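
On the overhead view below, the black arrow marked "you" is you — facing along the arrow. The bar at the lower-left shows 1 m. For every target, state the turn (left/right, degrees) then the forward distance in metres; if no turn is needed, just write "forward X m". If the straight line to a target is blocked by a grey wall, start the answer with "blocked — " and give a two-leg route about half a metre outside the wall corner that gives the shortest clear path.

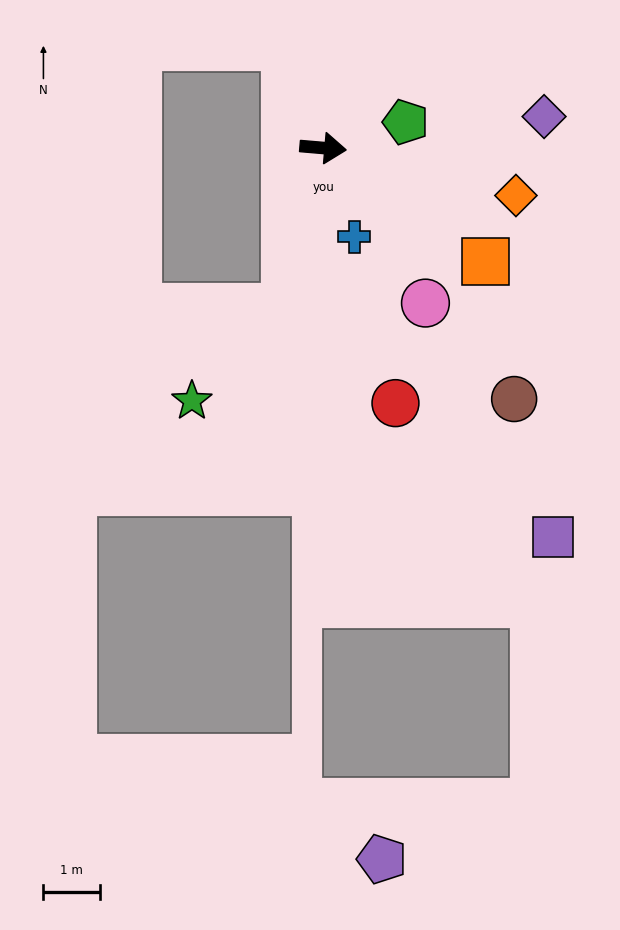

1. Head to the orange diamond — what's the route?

turn right 9°, forward 3.5 m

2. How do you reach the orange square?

turn right 30°, forward 3.5 m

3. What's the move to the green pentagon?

turn left 22°, forward 1.5 m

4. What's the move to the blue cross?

turn right 66°, forward 1.7 m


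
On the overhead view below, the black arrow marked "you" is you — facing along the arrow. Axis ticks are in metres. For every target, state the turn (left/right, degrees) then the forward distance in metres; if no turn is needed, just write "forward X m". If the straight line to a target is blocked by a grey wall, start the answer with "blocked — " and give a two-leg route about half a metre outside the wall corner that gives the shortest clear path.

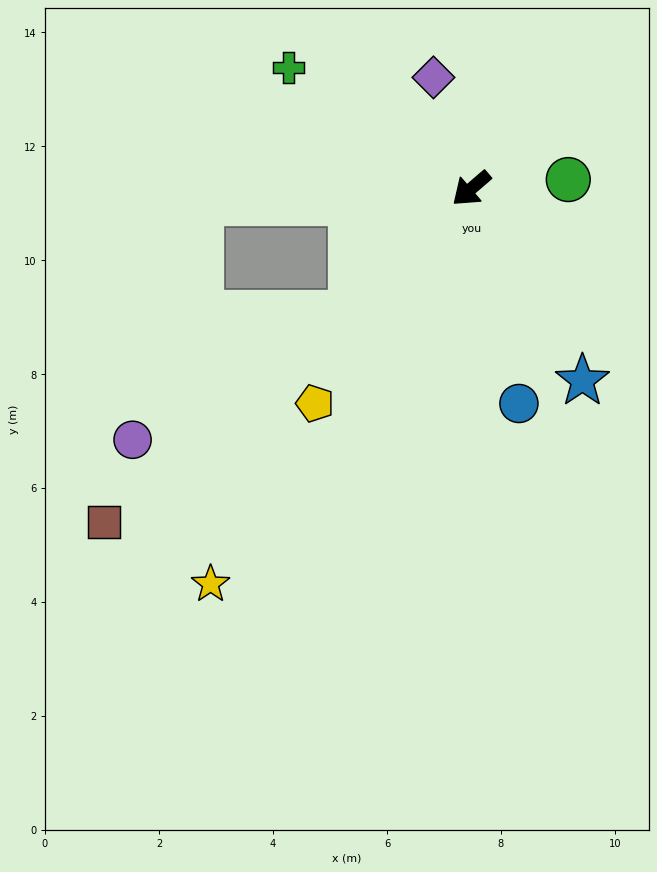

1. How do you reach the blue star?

turn left 79°, forward 3.9 m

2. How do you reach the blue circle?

turn left 62°, forward 3.9 m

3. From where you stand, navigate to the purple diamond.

turn right 112°, forward 2.1 m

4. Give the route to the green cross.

turn right 74°, forward 3.8 m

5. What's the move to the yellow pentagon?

turn left 13°, forward 4.7 m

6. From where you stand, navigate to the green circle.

turn left 145°, forward 1.7 m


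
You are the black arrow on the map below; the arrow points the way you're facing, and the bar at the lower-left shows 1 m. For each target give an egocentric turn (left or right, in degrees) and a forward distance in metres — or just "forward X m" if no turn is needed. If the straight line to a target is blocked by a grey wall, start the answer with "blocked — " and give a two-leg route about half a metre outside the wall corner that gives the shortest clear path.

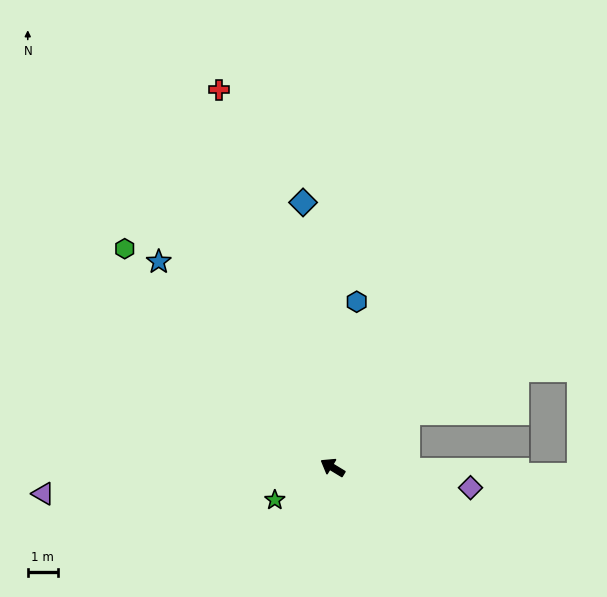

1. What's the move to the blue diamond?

turn right 52°, forward 8.8 m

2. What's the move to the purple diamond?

turn right 157°, forward 4.6 m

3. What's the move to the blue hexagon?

turn right 67°, forward 5.5 m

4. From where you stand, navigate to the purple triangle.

turn left 36°, forward 9.6 m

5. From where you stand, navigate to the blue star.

turn right 19°, forward 8.9 m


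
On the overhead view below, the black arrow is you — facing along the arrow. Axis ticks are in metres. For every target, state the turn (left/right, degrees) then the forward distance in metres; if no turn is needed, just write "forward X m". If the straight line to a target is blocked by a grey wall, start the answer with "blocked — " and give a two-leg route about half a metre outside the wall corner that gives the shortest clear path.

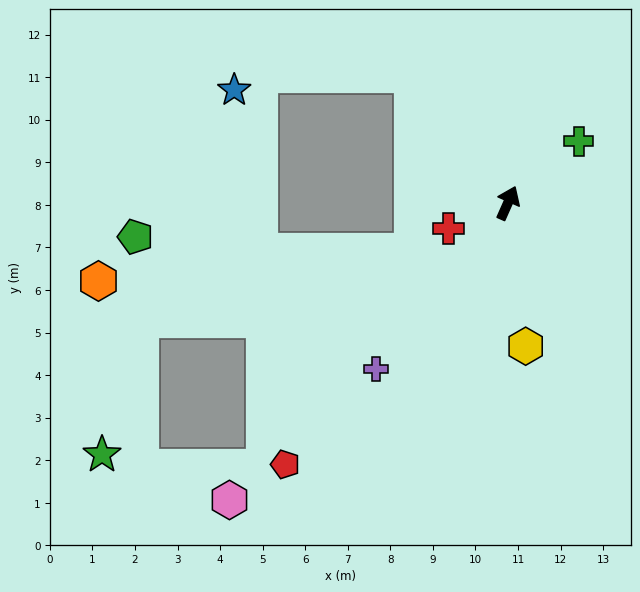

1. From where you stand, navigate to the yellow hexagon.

turn right 149°, forward 3.4 m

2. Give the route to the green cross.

turn right 25°, forward 2.2 m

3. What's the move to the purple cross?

turn left 165°, forward 5.0 m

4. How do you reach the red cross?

turn left 137°, forward 1.5 m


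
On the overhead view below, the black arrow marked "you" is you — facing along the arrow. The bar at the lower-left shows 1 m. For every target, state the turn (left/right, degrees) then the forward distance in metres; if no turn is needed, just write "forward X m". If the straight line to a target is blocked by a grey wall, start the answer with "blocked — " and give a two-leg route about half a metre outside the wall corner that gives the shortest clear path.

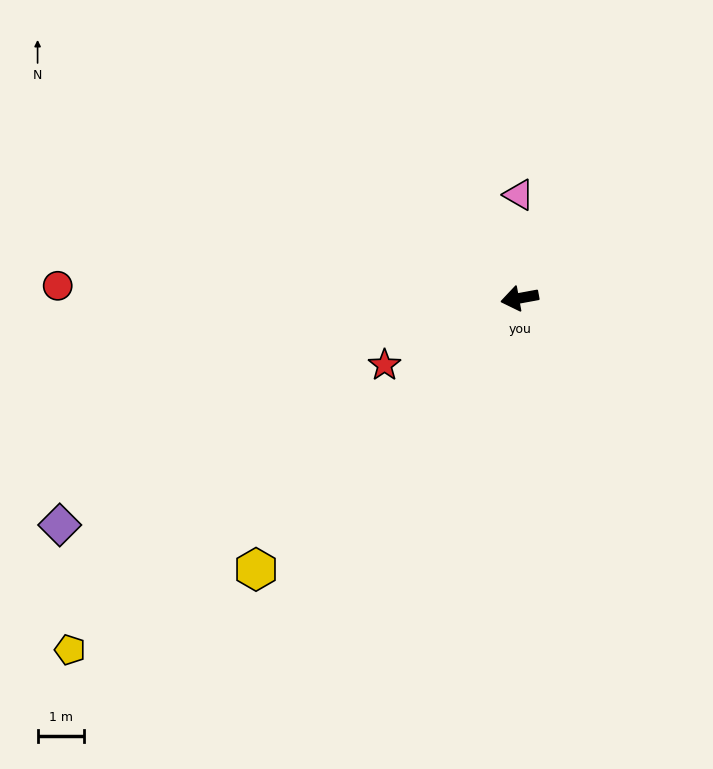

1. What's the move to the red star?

turn left 16°, forward 3.3 m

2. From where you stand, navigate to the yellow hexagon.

turn left 35°, forward 8.2 m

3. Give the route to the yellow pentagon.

turn left 28°, forward 12.4 m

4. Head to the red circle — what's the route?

turn right 12°, forward 10.0 m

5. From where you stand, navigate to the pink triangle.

turn right 100°, forward 2.2 m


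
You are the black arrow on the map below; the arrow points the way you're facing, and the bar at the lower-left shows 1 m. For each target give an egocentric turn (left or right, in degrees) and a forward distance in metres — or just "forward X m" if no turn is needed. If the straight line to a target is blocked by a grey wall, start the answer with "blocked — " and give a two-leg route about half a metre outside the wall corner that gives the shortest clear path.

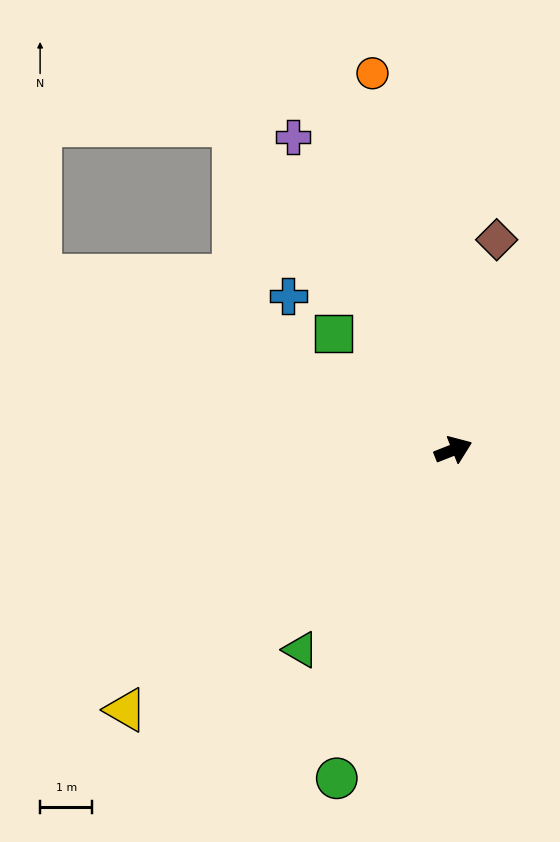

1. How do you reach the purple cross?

turn left 96°, forward 6.7 m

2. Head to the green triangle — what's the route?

turn right 149°, forward 4.8 m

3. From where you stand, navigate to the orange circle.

turn left 80°, forward 7.4 m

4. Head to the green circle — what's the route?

turn right 131°, forward 6.7 m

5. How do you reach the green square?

turn left 114°, forward 3.2 m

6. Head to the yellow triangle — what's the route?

turn right 163°, forward 8.0 m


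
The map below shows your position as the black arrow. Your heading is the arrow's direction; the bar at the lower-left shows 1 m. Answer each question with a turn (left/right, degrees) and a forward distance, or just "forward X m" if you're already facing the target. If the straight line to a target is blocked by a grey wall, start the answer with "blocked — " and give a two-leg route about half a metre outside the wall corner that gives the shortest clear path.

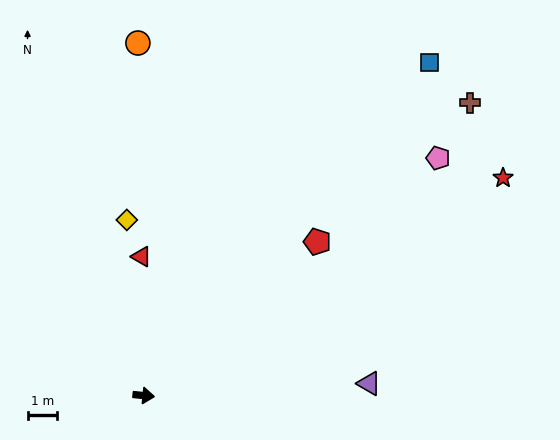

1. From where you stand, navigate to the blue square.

turn left 55°, forward 14.7 m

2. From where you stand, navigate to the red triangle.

turn left 97°, forward 4.7 m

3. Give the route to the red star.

turn left 37°, forward 14.1 m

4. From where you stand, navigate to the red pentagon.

turn left 47°, forward 7.8 m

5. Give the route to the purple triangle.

turn left 9°, forward 7.6 m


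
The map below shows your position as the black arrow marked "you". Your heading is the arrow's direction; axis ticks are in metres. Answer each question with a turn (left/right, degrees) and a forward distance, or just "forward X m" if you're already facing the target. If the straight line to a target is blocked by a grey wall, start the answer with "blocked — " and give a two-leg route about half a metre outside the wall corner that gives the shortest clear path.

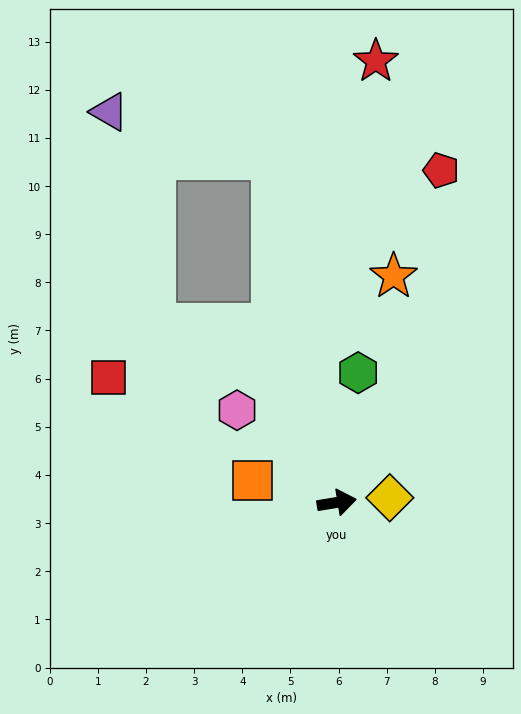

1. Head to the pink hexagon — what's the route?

turn left 128°, forward 2.8 m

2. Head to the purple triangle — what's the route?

blocked — turn left 92°, forward 7.2 m, then turn left 62°, forward 3.5 m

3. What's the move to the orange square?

turn left 156°, forward 1.8 m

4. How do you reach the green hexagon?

turn left 71°, forward 2.7 m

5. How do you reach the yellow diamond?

turn right 4°, forward 1.1 m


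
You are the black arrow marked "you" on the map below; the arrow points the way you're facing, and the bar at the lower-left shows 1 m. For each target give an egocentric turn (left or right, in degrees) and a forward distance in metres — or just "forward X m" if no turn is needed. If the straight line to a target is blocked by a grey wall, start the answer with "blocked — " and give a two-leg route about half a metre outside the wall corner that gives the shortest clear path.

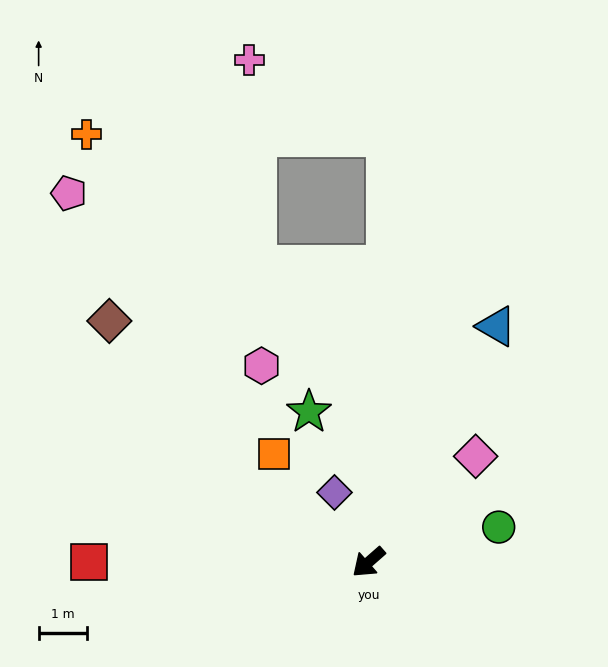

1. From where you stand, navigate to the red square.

turn right 41°, forward 5.8 m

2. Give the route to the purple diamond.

turn right 105°, forward 1.6 m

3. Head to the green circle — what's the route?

turn left 154°, forward 2.8 m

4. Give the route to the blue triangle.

turn right 160°, forward 5.6 m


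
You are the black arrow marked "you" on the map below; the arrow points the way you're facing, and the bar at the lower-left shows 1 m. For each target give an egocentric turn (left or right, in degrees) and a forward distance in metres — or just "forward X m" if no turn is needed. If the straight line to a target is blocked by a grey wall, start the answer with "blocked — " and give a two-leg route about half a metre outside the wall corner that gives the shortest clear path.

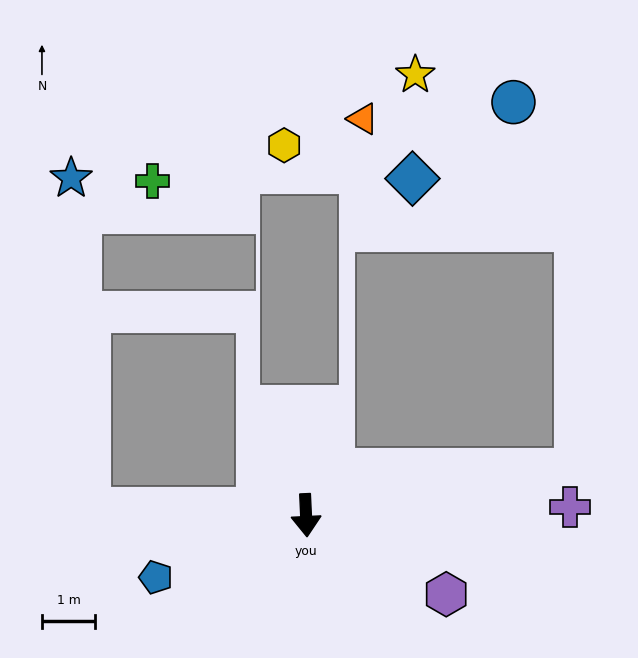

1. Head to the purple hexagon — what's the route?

turn left 58°, forward 3.0 m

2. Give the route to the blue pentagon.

turn right 70°, forward 3.0 m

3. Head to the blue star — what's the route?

blocked — turn right 94°, forward 4.1 m, then turn right 86°, forward 6.2 m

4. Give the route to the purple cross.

turn left 89°, forward 4.9 m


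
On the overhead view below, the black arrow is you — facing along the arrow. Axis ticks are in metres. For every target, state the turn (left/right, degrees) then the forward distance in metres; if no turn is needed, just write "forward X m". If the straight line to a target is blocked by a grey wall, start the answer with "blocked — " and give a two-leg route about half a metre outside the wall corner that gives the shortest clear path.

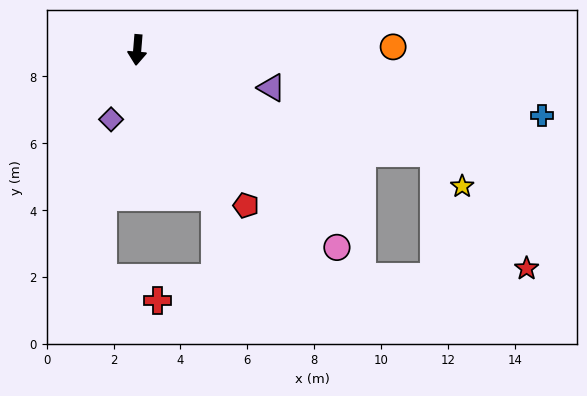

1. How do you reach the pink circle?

turn left 50°, forward 8.4 m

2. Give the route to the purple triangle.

turn left 79°, forward 4.2 m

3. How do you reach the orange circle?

turn left 95°, forward 7.7 m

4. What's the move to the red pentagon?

turn left 40°, forward 5.7 m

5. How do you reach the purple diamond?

turn right 16°, forward 2.2 m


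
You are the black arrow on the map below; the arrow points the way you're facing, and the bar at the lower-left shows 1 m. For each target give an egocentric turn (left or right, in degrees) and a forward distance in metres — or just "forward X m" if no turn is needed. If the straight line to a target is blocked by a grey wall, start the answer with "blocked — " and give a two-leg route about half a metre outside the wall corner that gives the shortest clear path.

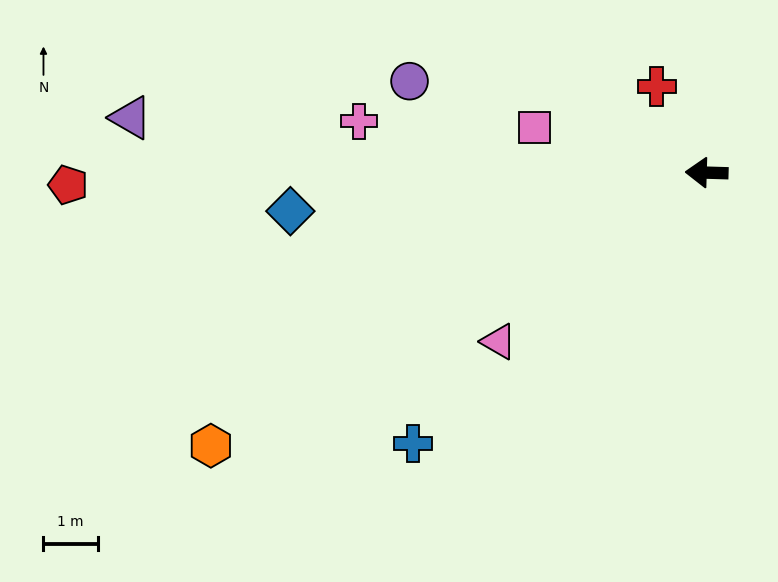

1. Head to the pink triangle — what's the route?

turn left 41°, forward 5.0 m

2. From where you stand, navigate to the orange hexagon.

turn left 31°, forward 10.5 m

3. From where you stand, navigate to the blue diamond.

turn left 7°, forward 7.7 m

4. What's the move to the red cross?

turn right 58°, forward 1.8 m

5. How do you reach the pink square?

turn right 13°, forward 3.3 m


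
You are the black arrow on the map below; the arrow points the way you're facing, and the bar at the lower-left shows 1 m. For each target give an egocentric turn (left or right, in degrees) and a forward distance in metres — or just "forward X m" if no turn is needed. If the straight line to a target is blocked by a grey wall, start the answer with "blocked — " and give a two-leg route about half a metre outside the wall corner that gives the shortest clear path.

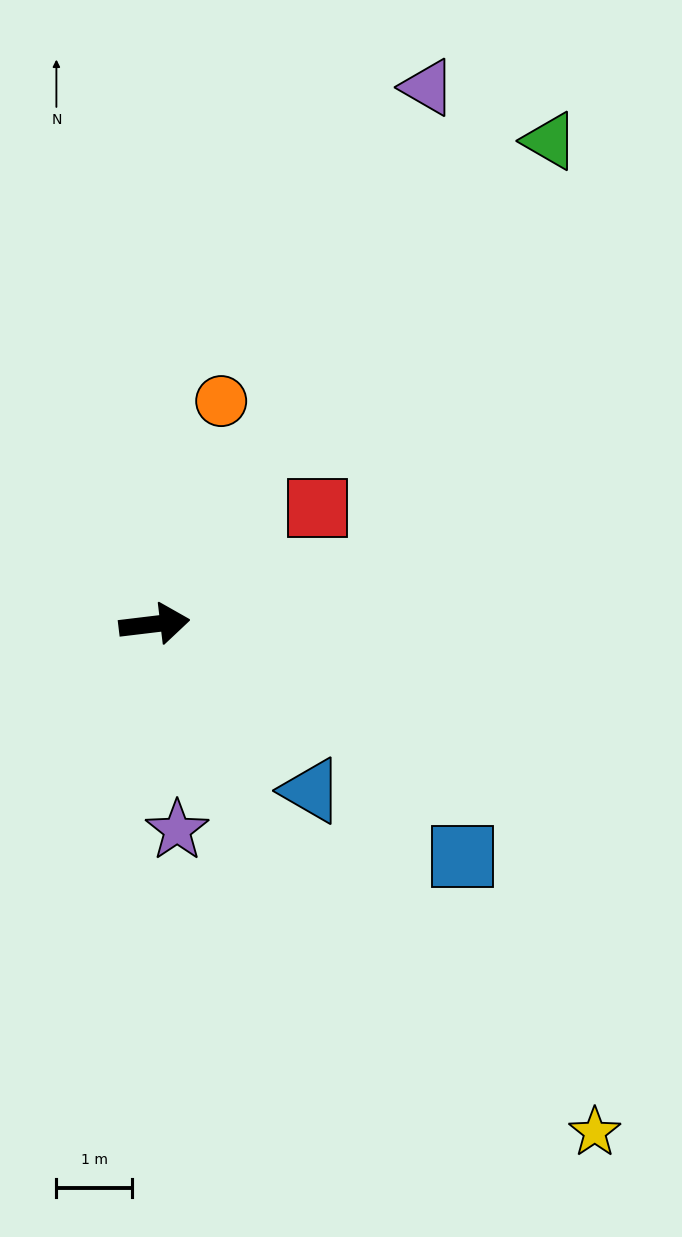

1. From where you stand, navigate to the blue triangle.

turn right 54°, forward 3.0 m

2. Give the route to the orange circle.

turn left 66°, forward 3.1 m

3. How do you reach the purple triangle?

turn left 56°, forward 8.0 m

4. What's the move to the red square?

turn left 29°, forward 2.7 m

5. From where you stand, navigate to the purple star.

turn right 91°, forward 2.8 m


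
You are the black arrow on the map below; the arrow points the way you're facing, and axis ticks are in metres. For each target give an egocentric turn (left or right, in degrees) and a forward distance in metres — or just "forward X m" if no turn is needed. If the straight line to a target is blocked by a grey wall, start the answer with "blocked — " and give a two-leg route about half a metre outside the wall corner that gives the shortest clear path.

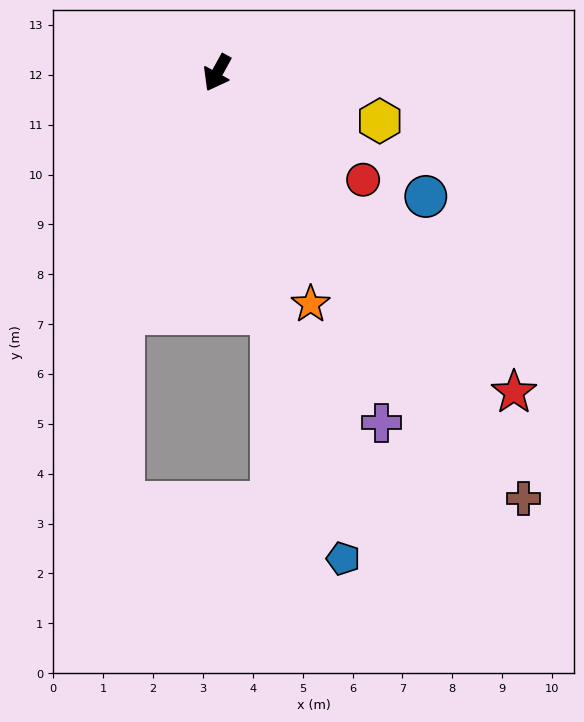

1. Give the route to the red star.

turn left 72°, forward 8.7 m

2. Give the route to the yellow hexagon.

turn left 102°, forward 3.4 m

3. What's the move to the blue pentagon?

turn left 43°, forward 10.1 m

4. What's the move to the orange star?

turn left 51°, forward 5.0 m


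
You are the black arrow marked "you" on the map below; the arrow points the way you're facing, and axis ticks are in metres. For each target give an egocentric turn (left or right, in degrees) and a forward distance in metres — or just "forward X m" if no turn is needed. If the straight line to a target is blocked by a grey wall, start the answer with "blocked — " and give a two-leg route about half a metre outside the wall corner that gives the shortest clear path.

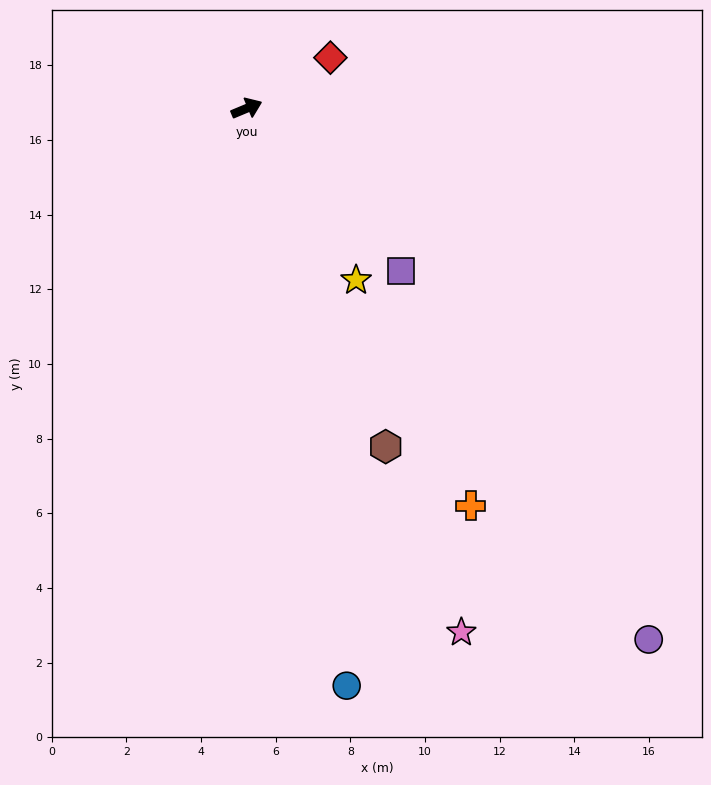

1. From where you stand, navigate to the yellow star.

turn right 80°, forward 5.5 m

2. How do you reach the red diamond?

turn left 9°, forward 2.6 m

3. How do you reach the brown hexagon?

turn right 90°, forward 9.8 m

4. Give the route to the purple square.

turn right 69°, forward 6.0 m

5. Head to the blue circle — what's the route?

turn right 103°, forward 15.7 m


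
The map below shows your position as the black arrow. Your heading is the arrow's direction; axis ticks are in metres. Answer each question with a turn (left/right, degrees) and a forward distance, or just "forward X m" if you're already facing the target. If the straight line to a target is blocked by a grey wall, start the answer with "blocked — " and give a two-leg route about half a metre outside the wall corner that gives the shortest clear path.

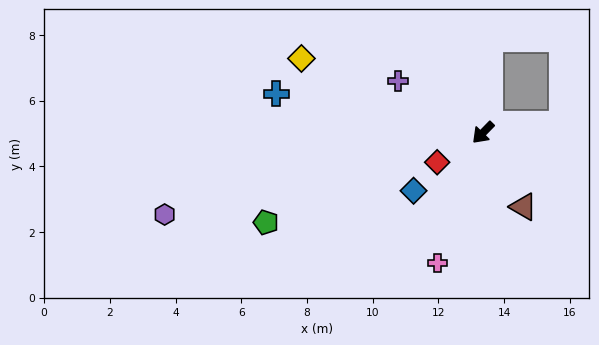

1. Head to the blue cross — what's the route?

turn right 56°, forward 6.4 m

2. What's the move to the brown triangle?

turn left 73°, forward 2.6 m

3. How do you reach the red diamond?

turn right 13°, forward 1.7 m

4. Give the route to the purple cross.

turn right 77°, forward 3.0 m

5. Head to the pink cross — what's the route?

turn left 25°, forward 4.2 m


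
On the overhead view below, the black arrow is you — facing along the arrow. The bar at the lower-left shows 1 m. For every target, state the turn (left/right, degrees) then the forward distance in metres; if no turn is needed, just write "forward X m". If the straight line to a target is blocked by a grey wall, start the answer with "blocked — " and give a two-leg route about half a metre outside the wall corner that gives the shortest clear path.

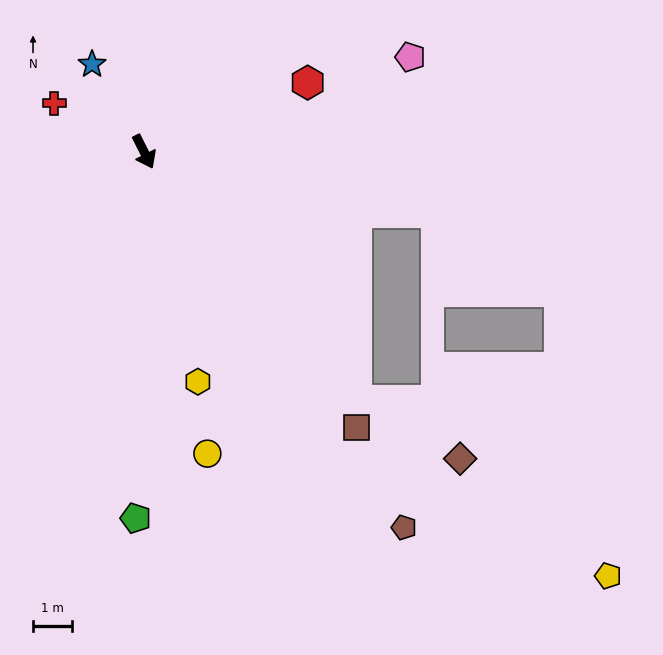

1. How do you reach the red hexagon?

turn left 86°, forward 4.5 m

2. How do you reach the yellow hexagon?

turn right 14°, forward 6.0 m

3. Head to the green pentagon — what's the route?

turn right 28°, forward 9.4 m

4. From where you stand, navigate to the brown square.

turn left 11°, forward 8.9 m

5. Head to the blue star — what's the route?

turn right 176°, forward 2.6 m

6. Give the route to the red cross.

turn right 145°, forward 2.6 m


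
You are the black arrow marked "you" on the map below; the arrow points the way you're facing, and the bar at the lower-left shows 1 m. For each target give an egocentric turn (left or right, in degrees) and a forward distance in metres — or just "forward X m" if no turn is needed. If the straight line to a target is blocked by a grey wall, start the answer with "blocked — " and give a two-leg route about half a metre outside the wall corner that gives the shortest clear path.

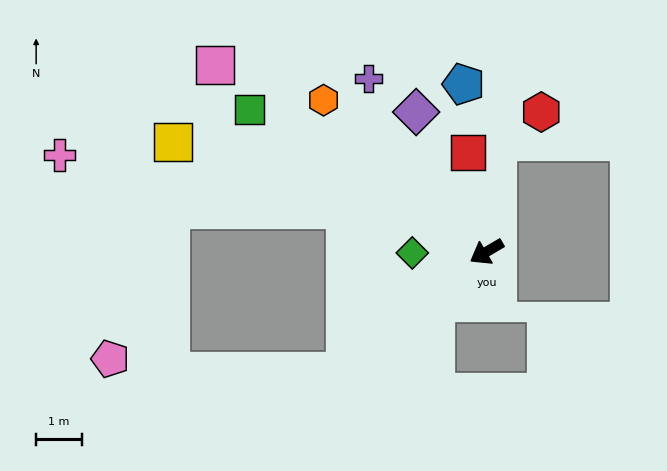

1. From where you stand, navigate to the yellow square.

turn right 50°, forward 7.3 m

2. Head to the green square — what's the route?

turn right 61°, forward 6.1 m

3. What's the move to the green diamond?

turn right 30°, forward 1.6 m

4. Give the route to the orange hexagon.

turn right 73°, forward 4.9 m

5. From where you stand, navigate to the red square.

turn right 110°, forward 2.2 m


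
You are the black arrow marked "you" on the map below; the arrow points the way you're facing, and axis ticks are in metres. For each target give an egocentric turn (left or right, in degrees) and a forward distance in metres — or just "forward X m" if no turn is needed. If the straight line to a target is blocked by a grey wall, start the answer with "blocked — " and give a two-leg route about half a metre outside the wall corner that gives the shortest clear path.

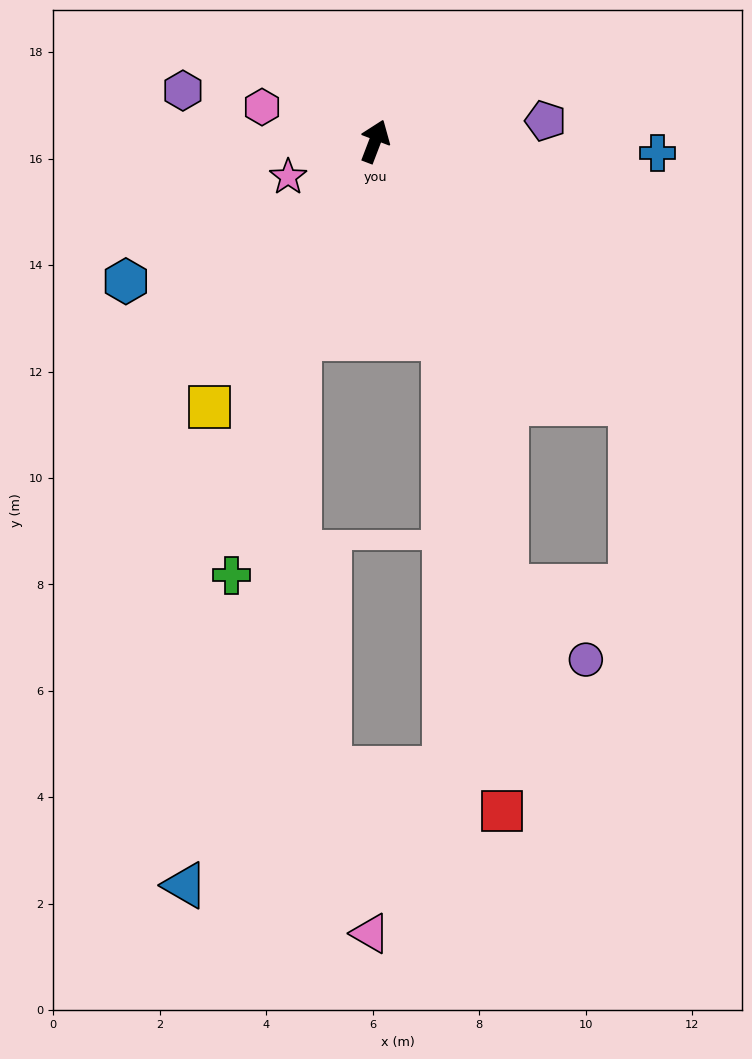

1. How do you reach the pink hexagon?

turn left 94°, forward 2.2 m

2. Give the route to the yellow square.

turn left 169°, forward 5.9 m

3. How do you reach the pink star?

turn left 133°, forward 1.8 m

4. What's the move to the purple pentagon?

turn right 62°, forward 3.2 m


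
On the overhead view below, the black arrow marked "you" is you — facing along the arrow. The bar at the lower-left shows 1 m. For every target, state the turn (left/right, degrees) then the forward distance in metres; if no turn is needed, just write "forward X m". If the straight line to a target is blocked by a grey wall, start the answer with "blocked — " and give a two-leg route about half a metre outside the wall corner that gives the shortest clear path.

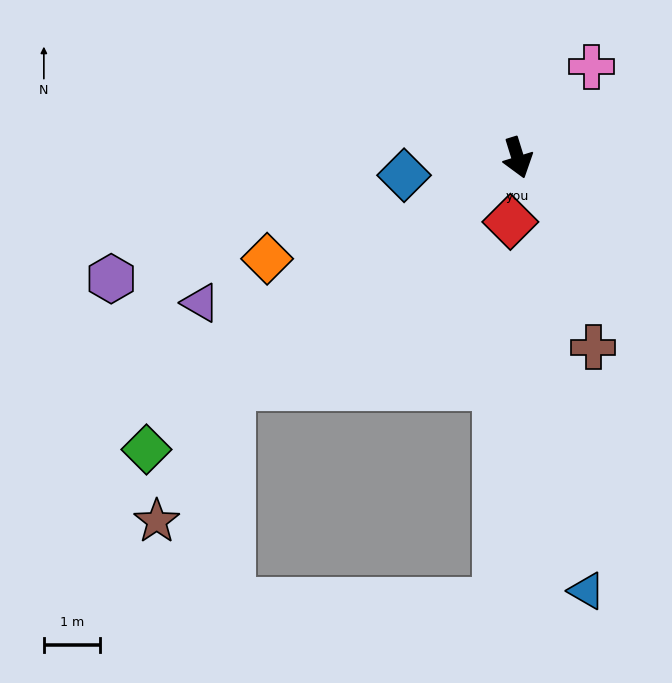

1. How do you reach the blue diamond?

turn right 98°, forward 2.0 m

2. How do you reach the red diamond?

turn right 24°, forward 1.2 m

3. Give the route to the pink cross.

turn left 124°, forward 2.1 m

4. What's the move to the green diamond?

turn right 69°, forward 8.4 m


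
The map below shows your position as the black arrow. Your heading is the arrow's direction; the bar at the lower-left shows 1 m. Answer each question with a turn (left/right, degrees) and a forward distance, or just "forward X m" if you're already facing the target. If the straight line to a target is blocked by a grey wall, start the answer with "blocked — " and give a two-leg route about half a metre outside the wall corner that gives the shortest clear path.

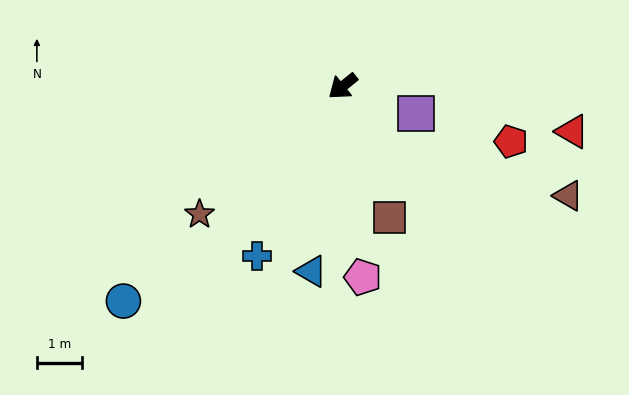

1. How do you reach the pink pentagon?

turn left 57°, forward 4.2 m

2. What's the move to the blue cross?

turn left 24°, forward 4.2 m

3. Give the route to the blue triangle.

turn left 41°, forward 4.1 m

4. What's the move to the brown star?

turn left 3°, forward 4.2 m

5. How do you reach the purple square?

turn left 121°, forward 1.7 m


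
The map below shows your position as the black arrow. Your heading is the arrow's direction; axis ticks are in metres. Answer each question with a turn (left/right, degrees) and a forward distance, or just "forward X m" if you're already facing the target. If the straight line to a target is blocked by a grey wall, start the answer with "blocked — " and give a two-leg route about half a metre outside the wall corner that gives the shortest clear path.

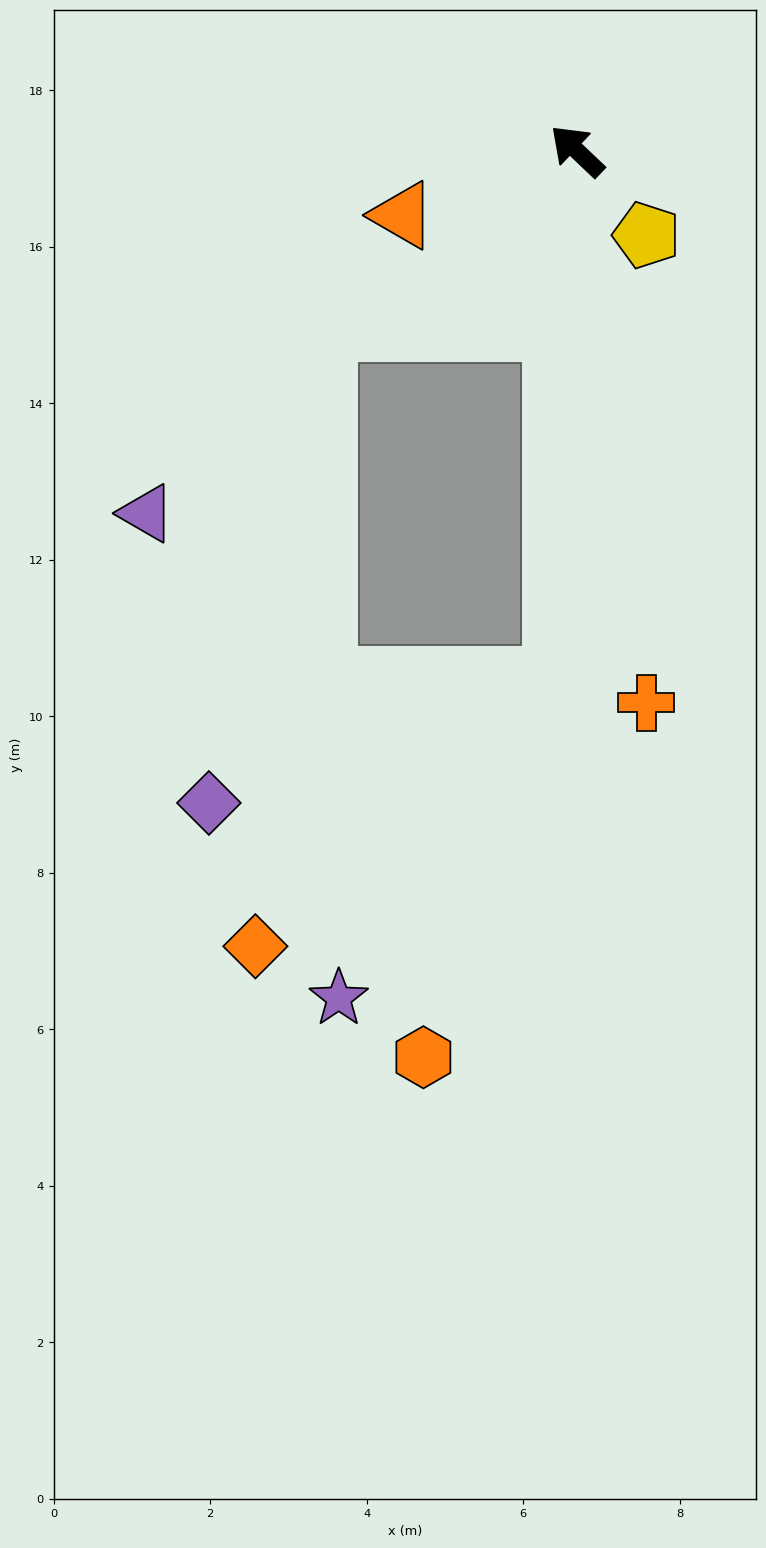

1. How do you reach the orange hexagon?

blocked — turn left 131°, forward 6.8 m, then turn right 17°, forward 5.1 m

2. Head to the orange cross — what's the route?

turn left 141°, forward 7.1 m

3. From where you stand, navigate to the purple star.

blocked — turn left 131°, forward 6.8 m, then turn right 32°, forward 4.9 m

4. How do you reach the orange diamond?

blocked — turn left 131°, forward 6.8 m, then turn right 46°, forward 5.1 m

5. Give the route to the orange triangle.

turn left 64°, forward 2.4 m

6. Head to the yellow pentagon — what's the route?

turn left 173°, forward 1.4 m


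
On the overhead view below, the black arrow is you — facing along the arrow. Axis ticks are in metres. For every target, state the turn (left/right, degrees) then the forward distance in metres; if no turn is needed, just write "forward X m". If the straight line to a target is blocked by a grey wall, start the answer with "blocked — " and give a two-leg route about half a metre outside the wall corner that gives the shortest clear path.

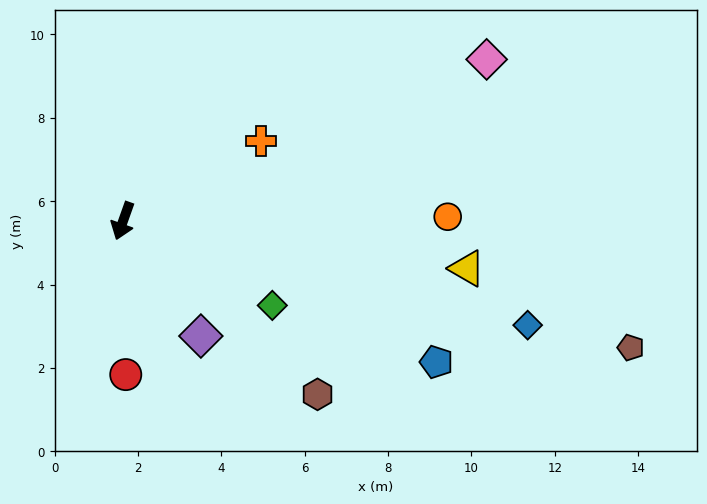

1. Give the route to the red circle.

turn left 21°, forward 3.7 m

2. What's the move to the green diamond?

turn left 80°, forward 4.1 m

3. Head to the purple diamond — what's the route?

turn left 54°, forward 3.3 m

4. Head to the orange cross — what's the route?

turn left 140°, forward 3.8 m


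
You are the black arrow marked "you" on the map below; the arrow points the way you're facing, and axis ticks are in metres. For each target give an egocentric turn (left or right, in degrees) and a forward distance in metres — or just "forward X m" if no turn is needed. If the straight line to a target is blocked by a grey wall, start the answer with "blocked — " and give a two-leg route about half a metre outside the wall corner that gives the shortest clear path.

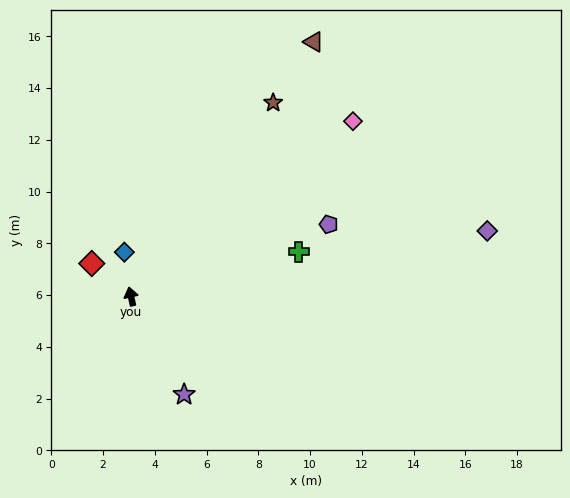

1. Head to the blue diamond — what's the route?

turn right 4°, forward 1.7 m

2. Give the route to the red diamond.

turn left 37°, forward 2.0 m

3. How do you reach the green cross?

turn right 88°, forward 6.7 m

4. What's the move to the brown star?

turn right 49°, forward 9.3 m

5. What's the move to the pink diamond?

turn right 64°, forward 10.9 m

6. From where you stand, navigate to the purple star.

turn right 164°, forward 4.3 m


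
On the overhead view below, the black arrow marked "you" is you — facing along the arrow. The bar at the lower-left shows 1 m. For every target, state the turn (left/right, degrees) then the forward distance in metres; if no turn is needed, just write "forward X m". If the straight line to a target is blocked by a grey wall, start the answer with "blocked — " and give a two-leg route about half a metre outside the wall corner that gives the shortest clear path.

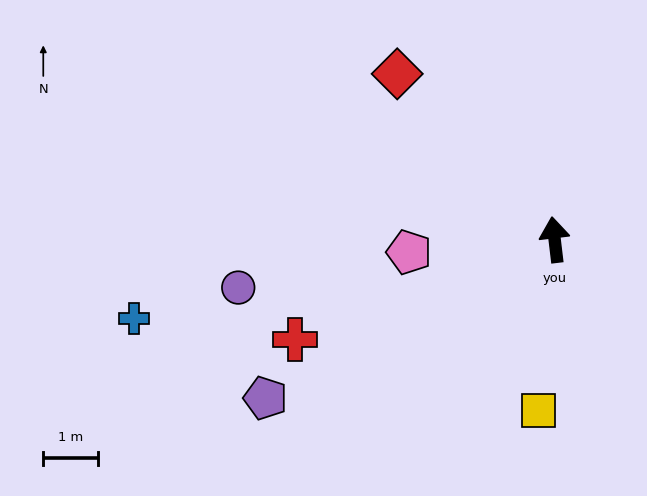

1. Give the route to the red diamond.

turn left 37°, forward 4.2 m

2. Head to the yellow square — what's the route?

turn left 168°, forward 3.1 m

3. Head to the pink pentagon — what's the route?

turn left 88°, forward 2.7 m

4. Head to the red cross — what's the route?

turn left 104°, forward 5.1 m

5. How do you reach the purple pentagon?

turn left 112°, forward 6.0 m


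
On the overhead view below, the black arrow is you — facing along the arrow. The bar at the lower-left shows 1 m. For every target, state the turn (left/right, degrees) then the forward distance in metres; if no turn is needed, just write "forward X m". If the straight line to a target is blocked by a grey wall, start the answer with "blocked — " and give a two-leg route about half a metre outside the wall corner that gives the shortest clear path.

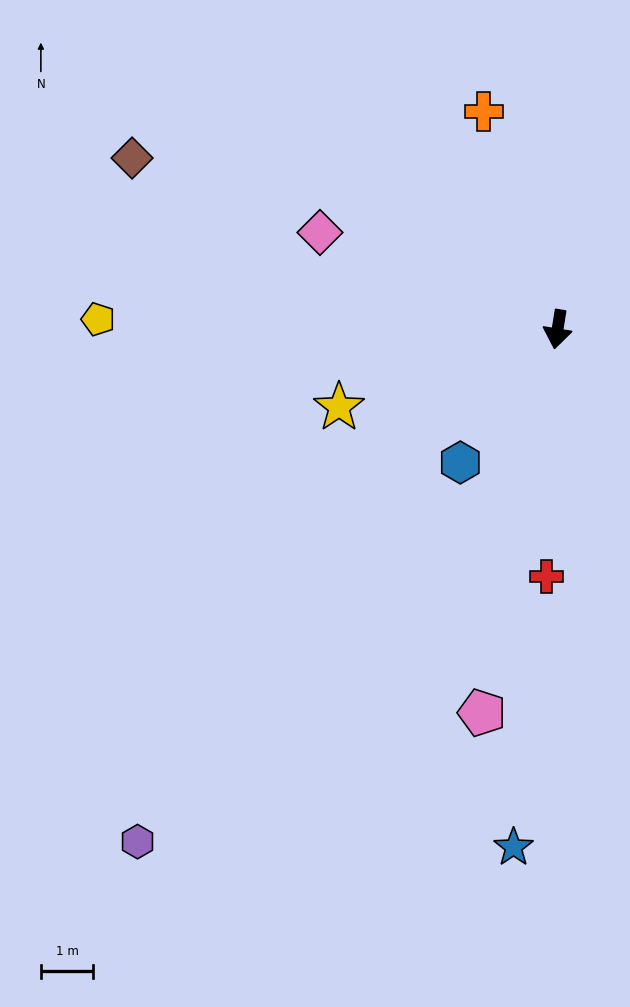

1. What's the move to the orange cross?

turn right 152°, forward 4.4 m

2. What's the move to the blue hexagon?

turn right 27°, forward 3.2 m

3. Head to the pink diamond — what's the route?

turn right 103°, forward 4.9 m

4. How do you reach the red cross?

turn left 6°, forward 4.7 m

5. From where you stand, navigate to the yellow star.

turn right 61°, forward 4.4 m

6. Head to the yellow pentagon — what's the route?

turn right 82°, forward 8.8 m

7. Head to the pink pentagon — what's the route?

turn right 2°, forward 7.5 m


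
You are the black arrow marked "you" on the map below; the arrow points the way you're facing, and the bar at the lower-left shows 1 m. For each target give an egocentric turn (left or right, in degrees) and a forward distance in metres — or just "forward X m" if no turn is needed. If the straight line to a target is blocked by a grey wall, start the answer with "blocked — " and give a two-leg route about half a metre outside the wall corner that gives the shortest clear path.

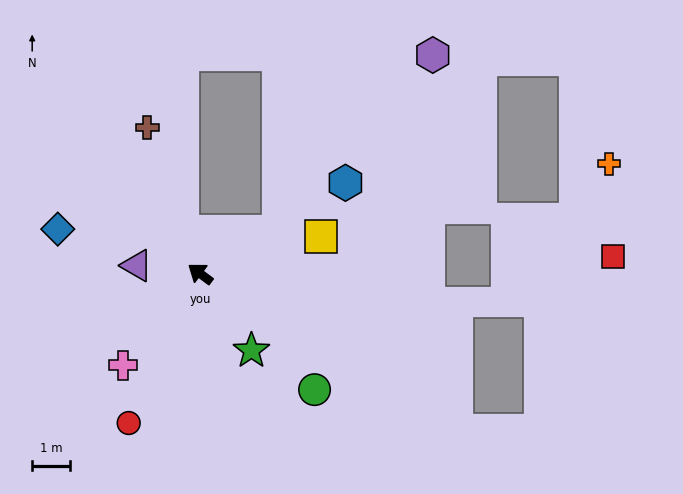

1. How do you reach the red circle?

turn left 101°, forward 4.3 m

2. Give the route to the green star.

turn left 160°, forward 2.4 m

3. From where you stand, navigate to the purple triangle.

turn left 29°, forward 1.7 m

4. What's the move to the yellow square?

turn right 126°, forward 3.3 m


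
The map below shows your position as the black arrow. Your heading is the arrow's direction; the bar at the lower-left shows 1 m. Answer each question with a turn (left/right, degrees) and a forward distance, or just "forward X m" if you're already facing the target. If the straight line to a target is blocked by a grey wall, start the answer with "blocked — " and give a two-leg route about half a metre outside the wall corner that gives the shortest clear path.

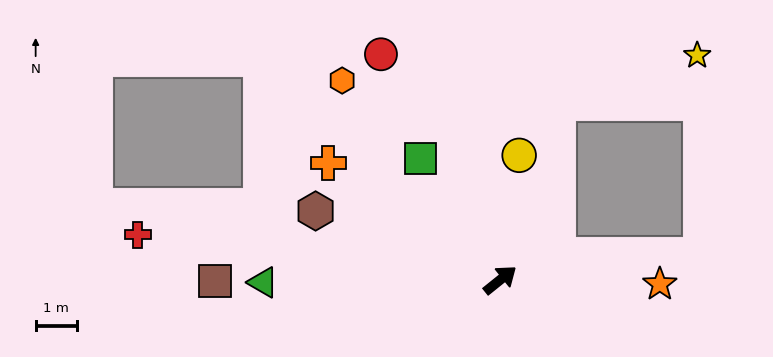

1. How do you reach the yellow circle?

turn left 43°, forward 3.0 m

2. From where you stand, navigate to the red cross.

turn left 134°, forward 8.8 m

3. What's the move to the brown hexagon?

turn left 121°, forward 4.7 m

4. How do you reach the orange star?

turn right 40°, forward 3.8 m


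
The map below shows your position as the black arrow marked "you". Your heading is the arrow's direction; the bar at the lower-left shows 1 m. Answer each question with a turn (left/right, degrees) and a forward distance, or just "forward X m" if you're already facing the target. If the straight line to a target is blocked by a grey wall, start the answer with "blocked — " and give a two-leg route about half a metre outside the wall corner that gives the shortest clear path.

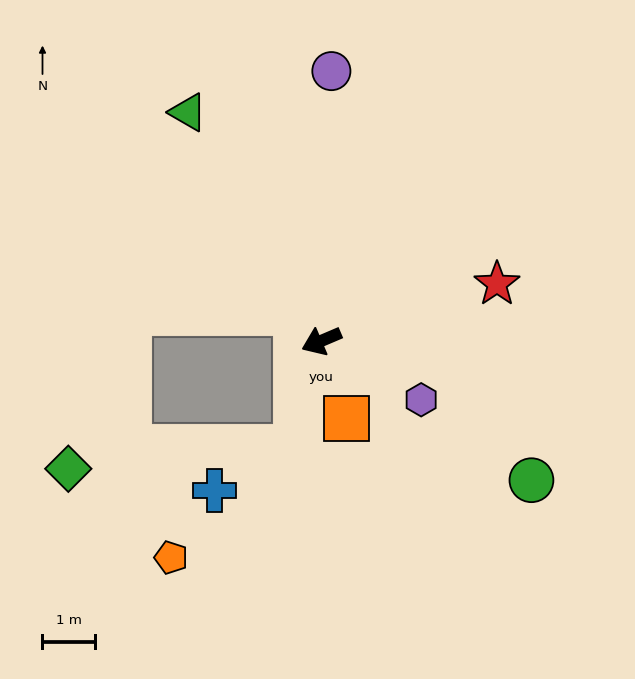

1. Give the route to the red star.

turn left 175°, forward 3.5 m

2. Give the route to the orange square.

turn left 85°, forward 1.5 m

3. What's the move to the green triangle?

turn right 83°, forward 5.0 m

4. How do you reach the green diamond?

blocked — turn left 53°, forward 2.1 m, then turn right 71°, forward 4.3 m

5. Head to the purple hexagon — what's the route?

turn left 126°, forward 2.2 m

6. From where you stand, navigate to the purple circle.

turn right 115°, forward 5.1 m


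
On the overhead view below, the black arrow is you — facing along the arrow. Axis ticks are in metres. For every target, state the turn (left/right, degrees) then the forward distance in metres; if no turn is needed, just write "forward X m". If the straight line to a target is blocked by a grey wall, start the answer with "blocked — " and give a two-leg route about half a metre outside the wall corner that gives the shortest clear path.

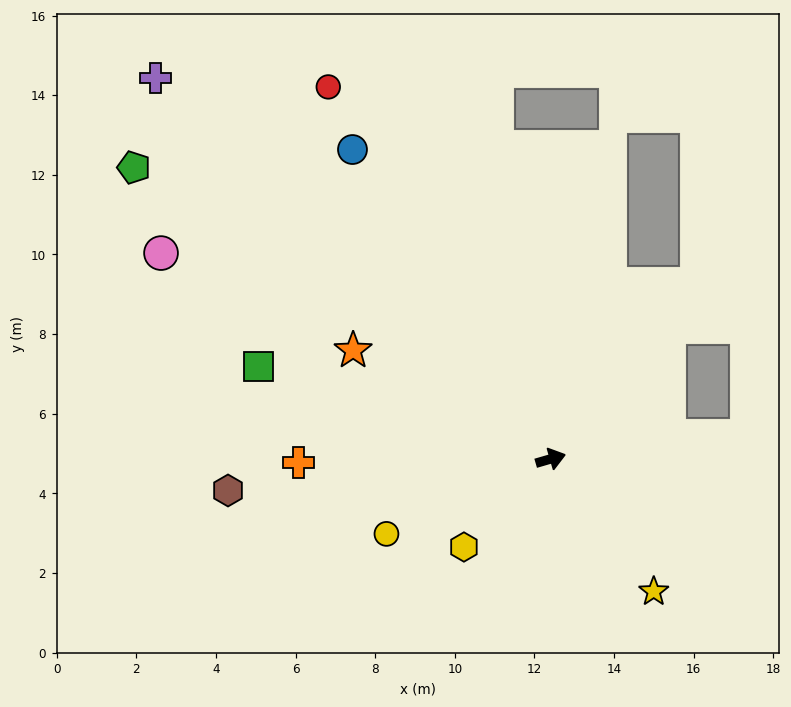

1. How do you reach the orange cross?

turn left 165°, forward 6.3 m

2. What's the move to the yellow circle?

turn right 172°, forward 4.5 m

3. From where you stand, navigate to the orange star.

turn left 135°, forward 5.7 m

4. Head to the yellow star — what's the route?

turn right 68°, forward 4.2 m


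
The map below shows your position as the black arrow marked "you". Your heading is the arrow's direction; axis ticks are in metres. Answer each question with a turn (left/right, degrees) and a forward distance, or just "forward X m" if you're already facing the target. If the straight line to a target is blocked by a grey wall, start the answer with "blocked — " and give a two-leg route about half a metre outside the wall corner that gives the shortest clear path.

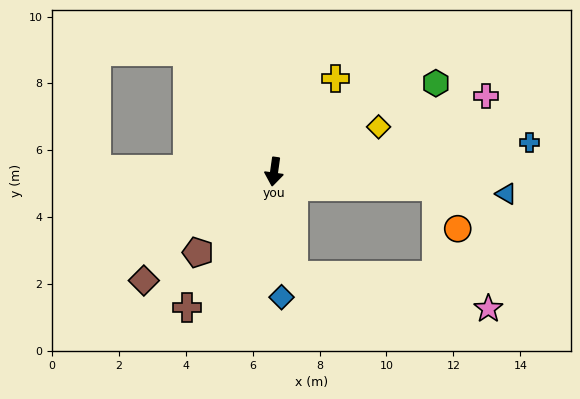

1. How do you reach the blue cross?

turn left 105°, forward 7.7 m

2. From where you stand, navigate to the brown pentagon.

turn right 35°, forward 3.3 m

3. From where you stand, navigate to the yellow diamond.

turn left 121°, forward 3.4 m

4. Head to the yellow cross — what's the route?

turn left 155°, forward 3.3 m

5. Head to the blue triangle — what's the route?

turn left 93°, forward 7.0 m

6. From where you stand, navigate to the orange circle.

blocked — turn left 92°, forward 4.9 m, then turn right 56°, forward 1.4 m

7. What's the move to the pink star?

blocked — turn left 19°, forward 3.2 m, then turn left 69°, forward 5.9 m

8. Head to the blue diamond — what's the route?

turn left 11°, forward 3.8 m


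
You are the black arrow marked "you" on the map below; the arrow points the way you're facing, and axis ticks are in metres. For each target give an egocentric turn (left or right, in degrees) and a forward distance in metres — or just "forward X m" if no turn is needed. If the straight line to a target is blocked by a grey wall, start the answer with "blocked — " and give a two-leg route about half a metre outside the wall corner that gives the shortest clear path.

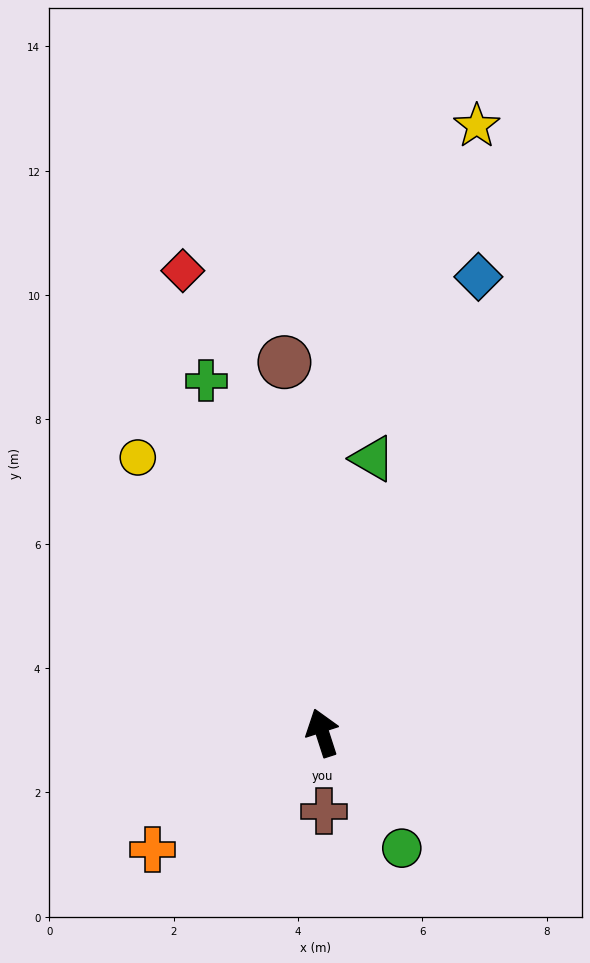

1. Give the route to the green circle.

turn right 163°, forward 2.3 m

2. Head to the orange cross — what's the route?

turn left 107°, forward 3.3 m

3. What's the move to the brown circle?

turn right 12°, forward 6.0 m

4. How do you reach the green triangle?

turn right 28°, forward 4.5 m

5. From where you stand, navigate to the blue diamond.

turn right 37°, forward 7.8 m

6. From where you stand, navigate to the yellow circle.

turn left 16°, forward 5.3 m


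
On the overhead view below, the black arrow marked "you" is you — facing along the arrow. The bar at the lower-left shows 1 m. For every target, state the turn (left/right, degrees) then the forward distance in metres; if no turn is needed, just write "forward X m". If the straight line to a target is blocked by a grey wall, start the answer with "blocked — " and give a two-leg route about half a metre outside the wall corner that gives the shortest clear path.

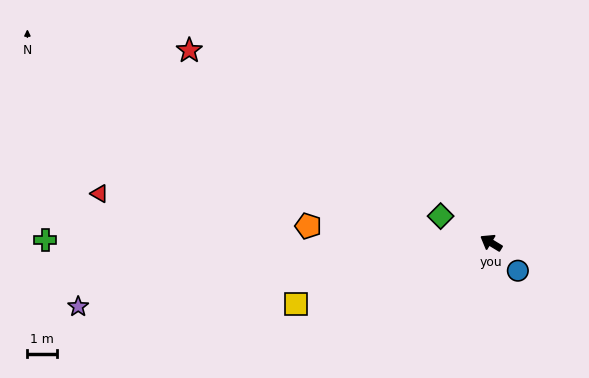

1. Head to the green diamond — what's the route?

turn left 3°, forward 2.0 m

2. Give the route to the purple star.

turn left 40°, forward 14.4 m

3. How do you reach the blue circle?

turn left 165°, forward 1.3 m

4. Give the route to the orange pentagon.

turn left 26°, forward 6.3 m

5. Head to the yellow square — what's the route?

turn left 49°, forward 7.0 m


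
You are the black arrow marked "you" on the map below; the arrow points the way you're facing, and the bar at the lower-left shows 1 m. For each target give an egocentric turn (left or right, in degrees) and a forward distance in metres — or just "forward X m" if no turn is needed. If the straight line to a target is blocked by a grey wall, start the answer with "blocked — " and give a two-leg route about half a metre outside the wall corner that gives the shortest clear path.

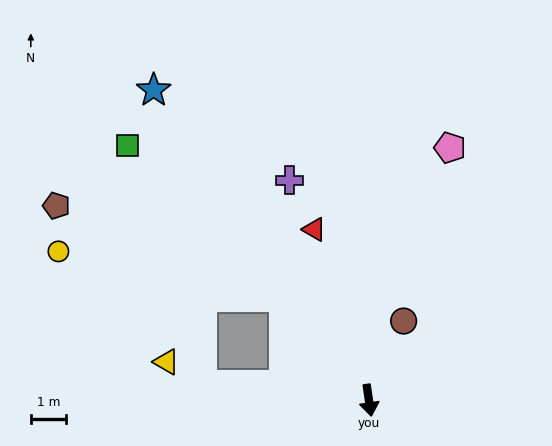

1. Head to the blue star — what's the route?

turn right 154°, forward 10.8 m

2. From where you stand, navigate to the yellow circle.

blocked — turn right 149°, forward 3.8 m, then turn left 39°, forward 6.5 m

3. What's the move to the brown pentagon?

blocked — turn right 149°, forward 3.8 m, then turn left 29°, forward 7.0 m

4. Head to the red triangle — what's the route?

turn right 171°, forward 5.1 m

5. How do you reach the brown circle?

turn left 148°, forward 2.5 m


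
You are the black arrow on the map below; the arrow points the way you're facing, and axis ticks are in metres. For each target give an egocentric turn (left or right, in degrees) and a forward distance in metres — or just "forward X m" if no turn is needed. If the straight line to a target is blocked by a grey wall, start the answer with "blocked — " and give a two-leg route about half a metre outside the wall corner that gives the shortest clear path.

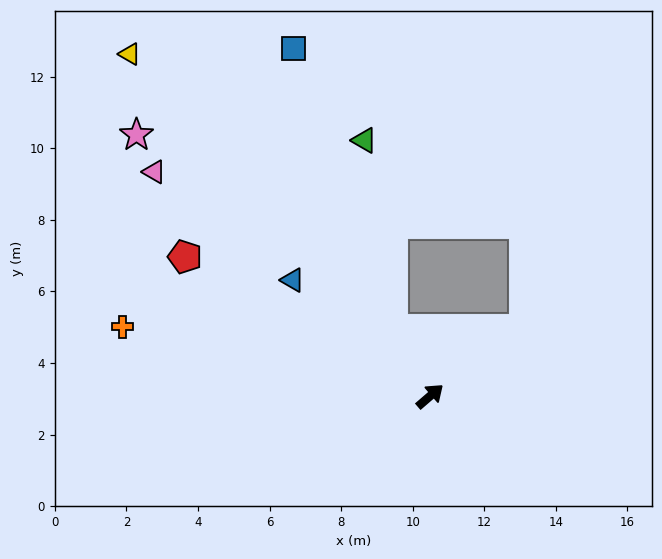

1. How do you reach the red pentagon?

turn left 110°, forward 7.9 m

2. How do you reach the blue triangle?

turn left 99°, forward 5.0 m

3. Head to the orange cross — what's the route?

turn left 127°, forward 8.8 m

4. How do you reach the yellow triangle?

turn left 90°, forward 12.7 m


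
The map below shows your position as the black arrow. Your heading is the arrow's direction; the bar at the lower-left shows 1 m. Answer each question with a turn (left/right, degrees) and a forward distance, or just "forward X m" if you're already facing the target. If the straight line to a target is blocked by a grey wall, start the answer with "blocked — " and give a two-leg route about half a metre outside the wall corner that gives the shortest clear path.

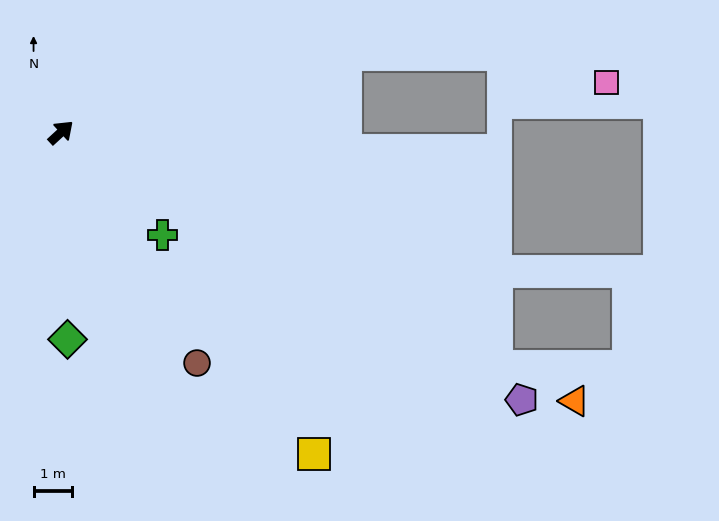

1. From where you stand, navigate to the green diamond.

turn right 131°, forward 5.5 m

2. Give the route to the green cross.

turn right 88°, forward 3.8 m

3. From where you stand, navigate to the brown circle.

turn right 102°, forward 7.1 m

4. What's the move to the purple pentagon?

turn right 73°, forward 14.0 m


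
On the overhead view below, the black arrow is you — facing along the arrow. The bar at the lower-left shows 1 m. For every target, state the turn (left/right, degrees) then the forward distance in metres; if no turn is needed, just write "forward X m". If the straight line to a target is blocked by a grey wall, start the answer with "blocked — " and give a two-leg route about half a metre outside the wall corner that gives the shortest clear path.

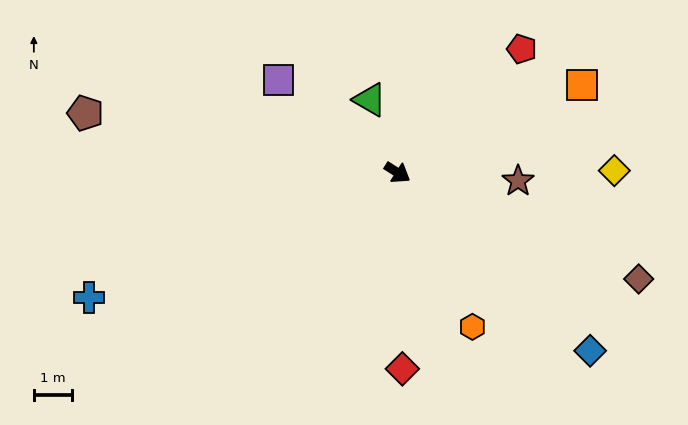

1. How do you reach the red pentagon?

turn left 77°, forward 4.5 m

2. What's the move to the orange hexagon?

turn right 32°, forward 4.4 m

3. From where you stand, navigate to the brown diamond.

turn left 9°, forward 6.8 m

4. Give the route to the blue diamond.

turn right 10°, forward 6.8 m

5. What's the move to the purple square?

turn left 175°, forward 3.9 m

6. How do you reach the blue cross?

turn right 125°, forward 8.6 m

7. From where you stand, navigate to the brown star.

turn left 29°, forward 3.1 m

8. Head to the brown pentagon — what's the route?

turn right 158°, forward 8.2 m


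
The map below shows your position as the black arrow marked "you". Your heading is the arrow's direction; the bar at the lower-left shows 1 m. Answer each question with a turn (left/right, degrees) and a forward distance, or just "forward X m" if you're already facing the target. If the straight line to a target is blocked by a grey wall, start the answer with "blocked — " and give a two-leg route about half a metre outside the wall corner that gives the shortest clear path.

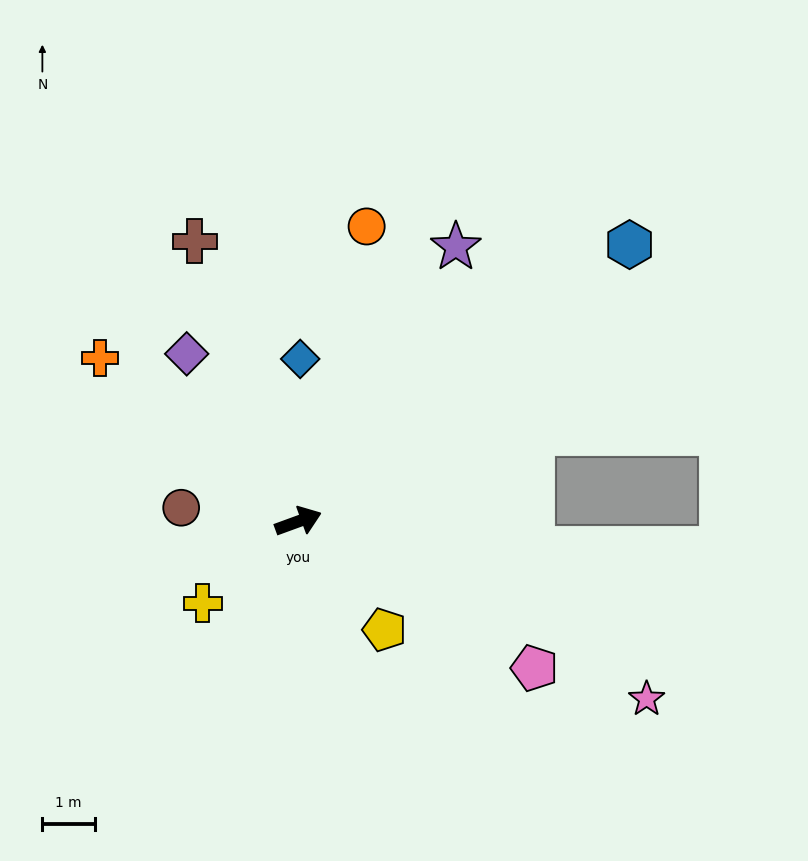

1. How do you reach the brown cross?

turn left 90°, forward 5.7 m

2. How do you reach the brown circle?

turn left 153°, forward 2.3 m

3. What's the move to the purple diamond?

turn left 104°, forward 3.8 m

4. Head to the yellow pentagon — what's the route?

turn right 72°, forward 2.6 m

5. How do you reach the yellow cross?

turn right 159°, forward 2.4 m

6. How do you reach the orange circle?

turn left 57°, forward 5.8 m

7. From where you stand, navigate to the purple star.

turn left 40°, forward 6.0 m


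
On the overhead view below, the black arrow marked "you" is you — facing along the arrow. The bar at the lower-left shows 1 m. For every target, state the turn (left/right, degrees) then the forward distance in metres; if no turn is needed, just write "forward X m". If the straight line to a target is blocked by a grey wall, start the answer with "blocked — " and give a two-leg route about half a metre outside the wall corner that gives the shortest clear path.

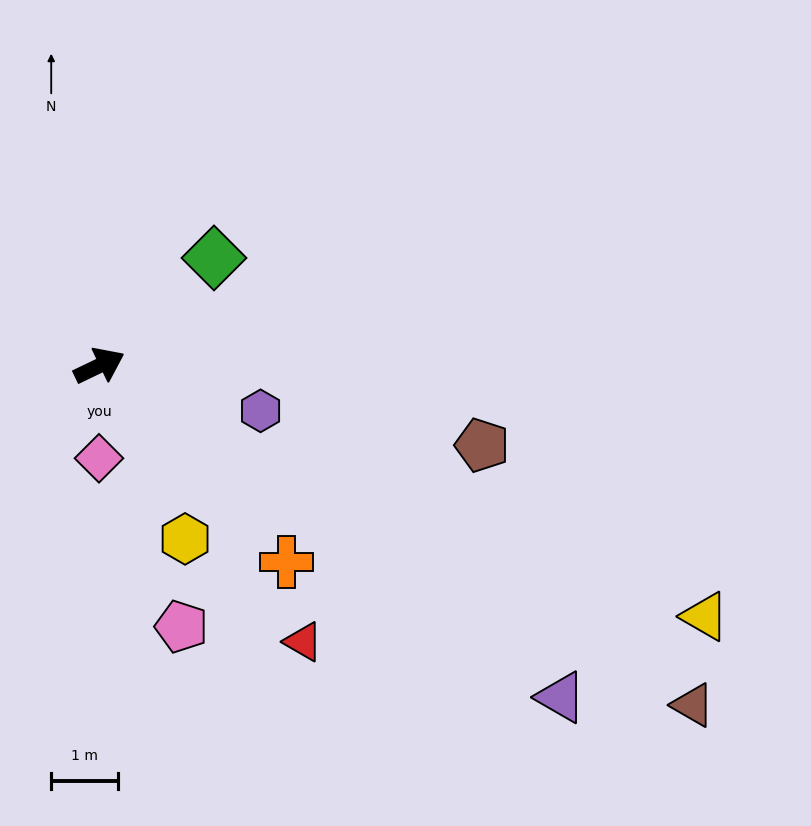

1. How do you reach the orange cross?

turn right 72°, forward 4.1 m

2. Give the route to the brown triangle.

turn right 55°, forward 10.2 m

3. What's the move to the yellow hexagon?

turn right 89°, forward 2.9 m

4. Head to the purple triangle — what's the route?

turn right 61°, forward 8.5 m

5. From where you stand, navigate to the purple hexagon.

turn right 41°, forward 2.5 m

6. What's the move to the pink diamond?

turn right 116°, forward 1.4 m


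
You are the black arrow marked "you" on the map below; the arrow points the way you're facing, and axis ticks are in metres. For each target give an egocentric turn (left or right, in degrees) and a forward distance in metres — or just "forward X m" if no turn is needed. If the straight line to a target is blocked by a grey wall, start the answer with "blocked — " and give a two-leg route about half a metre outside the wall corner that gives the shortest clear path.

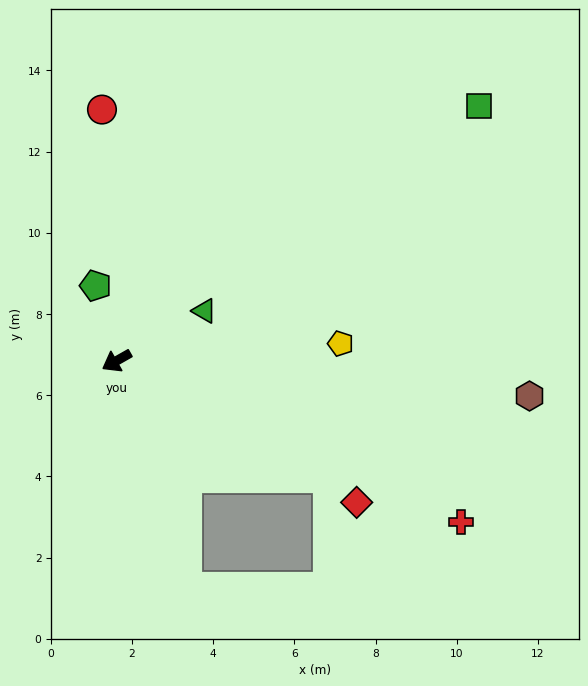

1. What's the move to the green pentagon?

turn right 104°, forward 1.9 m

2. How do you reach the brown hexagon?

turn left 146°, forward 10.2 m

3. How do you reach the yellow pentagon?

turn left 155°, forward 5.5 m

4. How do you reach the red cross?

turn left 125°, forward 9.4 m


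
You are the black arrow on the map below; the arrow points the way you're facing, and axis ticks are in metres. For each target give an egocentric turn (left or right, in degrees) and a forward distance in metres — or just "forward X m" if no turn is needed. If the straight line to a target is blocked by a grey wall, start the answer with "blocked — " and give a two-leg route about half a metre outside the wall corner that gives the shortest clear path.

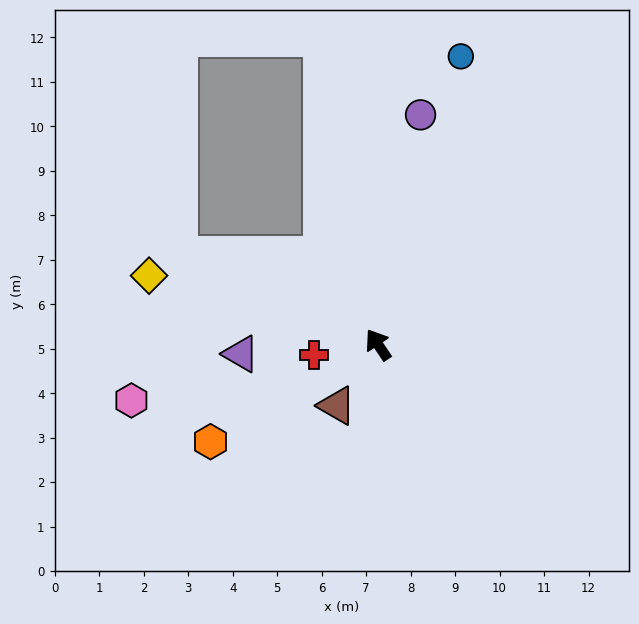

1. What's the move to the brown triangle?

turn left 112°, forward 1.7 m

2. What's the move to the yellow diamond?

turn left 39°, forward 5.4 m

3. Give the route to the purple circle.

turn right 44°, forward 5.3 m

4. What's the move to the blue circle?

turn right 50°, forward 6.7 m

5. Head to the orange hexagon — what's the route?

turn left 86°, forward 4.4 m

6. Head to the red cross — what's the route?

turn left 66°, forward 1.5 m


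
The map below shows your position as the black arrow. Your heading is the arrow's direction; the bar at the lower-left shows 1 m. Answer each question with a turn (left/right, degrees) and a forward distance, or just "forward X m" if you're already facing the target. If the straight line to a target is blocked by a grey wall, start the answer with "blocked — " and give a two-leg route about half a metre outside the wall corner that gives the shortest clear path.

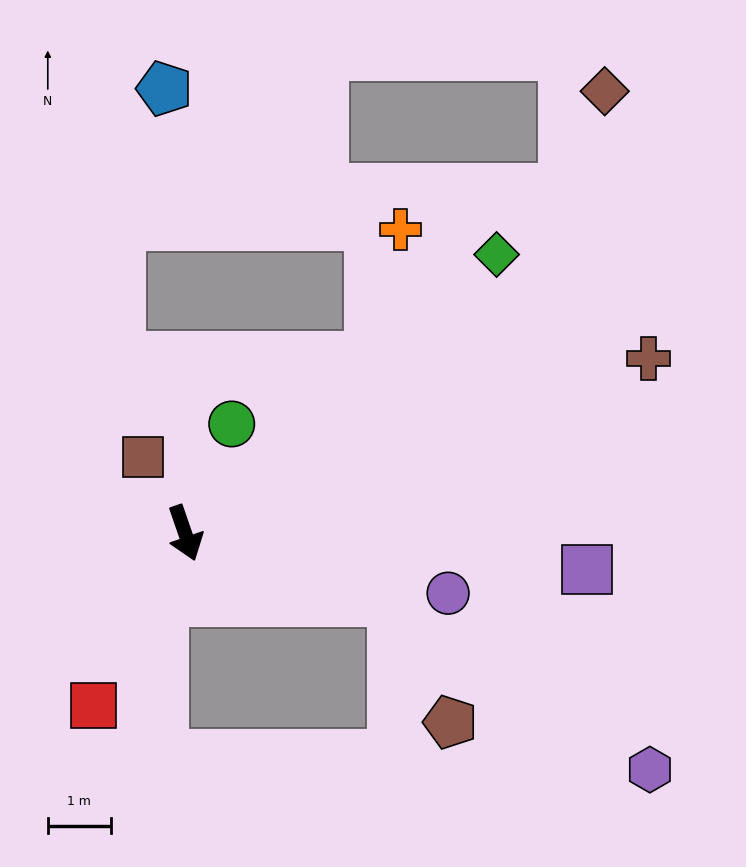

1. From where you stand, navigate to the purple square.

turn left 66°, forward 6.4 m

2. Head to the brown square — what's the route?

turn right 170°, forward 1.4 m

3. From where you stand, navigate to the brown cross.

turn left 92°, forward 7.8 m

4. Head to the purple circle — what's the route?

turn left 58°, forward 4.3 m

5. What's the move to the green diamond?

turn left 113°, forward 6.6 m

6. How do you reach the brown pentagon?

blocked — turn left 53°, forward 3.5 m, then turn right 48°, forward 2.1 m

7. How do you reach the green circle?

turn left 138°, forward 1.9 m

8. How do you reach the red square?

turn right 47°, forward 3.1 m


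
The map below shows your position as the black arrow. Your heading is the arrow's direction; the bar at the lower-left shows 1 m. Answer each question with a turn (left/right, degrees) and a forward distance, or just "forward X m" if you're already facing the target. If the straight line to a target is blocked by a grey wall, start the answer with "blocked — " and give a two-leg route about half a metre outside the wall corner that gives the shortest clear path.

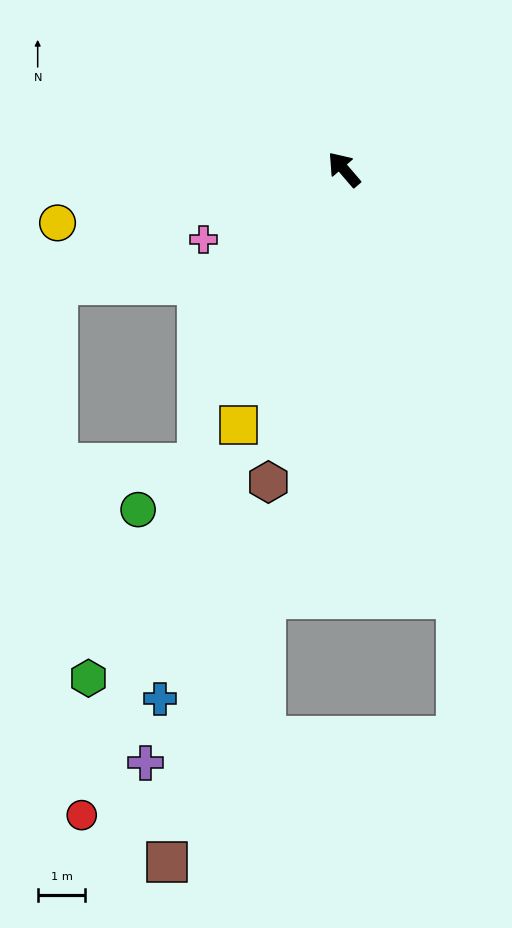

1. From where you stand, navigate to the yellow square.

turn left 117°, forward 5.8 m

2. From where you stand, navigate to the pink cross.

turn left 76°, forward 3.3 m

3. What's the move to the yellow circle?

turn left 60°, forward 6.1 m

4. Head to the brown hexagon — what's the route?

turn left 126°, forward 6.8 m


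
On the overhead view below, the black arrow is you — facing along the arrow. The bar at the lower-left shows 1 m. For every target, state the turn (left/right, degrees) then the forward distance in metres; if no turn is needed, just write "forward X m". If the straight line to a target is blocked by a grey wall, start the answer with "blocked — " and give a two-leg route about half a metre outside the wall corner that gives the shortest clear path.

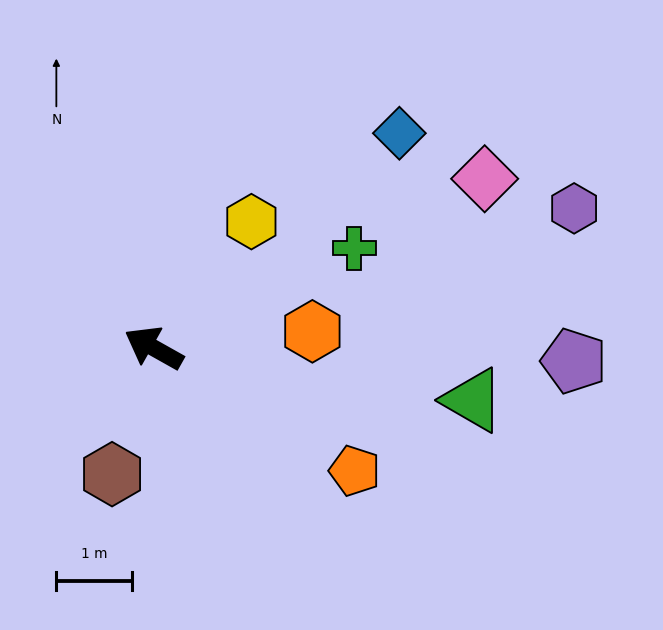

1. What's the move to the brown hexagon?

turn left 101°, forward 1.8 m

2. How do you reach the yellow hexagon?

turn right 98°, forward 2.1 m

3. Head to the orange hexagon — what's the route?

turn right 145°, forward 2.1 m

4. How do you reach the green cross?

turn right 124°, forward 3.0 m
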